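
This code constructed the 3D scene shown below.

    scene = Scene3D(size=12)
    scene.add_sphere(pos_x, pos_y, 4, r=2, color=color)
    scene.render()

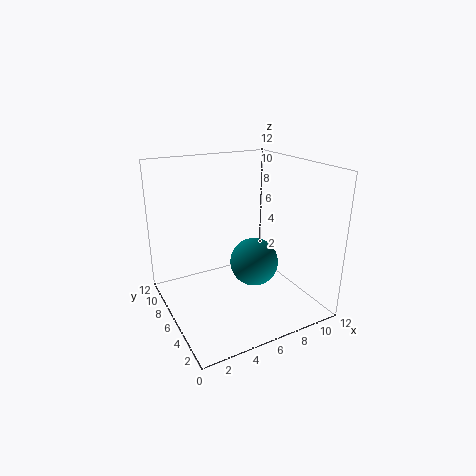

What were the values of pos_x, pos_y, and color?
pos_x = 7; pos_y = 5; color = 'teal'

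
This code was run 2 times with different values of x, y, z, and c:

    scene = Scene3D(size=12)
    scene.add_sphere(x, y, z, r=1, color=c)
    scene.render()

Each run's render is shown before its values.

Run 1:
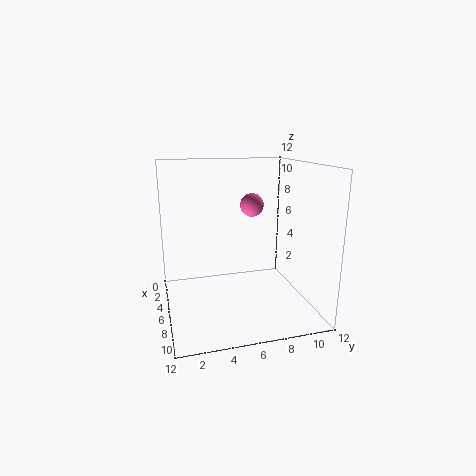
x = 5, y = 7.5, z = 8.5, c = 'hotpink'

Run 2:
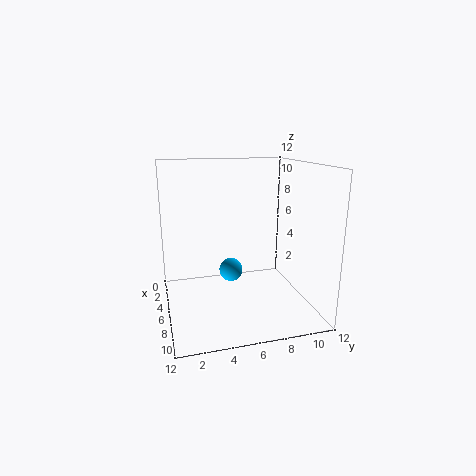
x = 5.5, y = 5.5, z = 3, c = 'deepskyblue'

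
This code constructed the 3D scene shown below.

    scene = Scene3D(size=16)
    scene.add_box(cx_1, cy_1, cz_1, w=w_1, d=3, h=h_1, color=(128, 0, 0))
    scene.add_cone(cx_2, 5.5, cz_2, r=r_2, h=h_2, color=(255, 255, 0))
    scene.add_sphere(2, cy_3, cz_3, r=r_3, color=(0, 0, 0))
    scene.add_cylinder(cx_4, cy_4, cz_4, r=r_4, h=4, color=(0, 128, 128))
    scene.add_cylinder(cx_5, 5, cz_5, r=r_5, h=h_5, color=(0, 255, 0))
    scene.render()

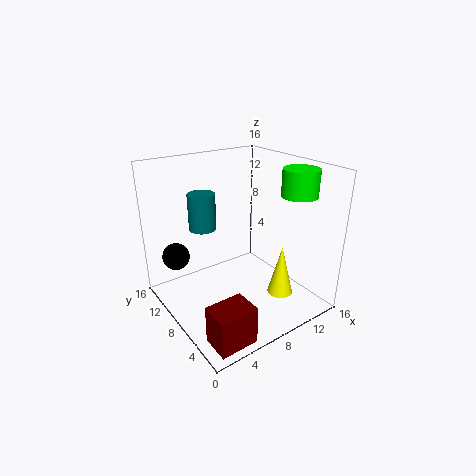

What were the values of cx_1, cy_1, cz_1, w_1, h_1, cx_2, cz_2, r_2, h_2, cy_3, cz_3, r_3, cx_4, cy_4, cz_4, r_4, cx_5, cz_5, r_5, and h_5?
cx_1 = 1; cy_1 = 0.5; cz_1 = 0.5; w_1 = 4; h_1 = 4; cx_2 = 12.5; cz_2 = 0.5; r_2 = 1.5; h_2 = 6; cy_3 = 11.5; cz_3 = 6; r_3 = 1.5; cx_4 = 5; cy_4 = 10.5; cz_4 = 9; r_4 = 1.5; cx_5 = 14; cz_5 = 12.5; r_5 = 2; h_5 = 3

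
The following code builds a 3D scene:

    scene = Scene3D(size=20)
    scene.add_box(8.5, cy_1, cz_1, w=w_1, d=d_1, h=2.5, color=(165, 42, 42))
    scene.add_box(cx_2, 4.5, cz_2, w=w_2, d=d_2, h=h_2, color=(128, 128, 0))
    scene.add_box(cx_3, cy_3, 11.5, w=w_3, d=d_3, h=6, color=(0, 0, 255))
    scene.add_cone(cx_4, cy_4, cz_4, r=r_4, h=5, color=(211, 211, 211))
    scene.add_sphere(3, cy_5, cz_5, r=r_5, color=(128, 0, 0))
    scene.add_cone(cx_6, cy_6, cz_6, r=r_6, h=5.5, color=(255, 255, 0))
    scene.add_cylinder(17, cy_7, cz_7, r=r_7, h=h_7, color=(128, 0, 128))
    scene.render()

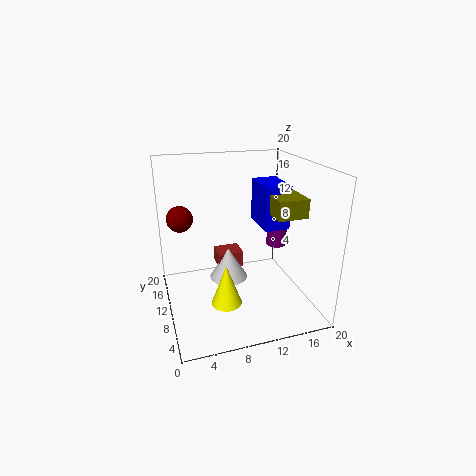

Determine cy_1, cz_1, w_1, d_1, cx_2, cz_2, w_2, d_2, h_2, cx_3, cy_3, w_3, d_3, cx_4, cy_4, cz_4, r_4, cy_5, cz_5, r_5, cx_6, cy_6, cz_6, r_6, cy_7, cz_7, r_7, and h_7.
cy_1 = 15; cz_1 = 2.5; w_1 = 4; d_1 = 3.5; cx_2 = 13.5; cz_2 = 14; w_2 = 4; d_2 = 5.5; h_2 = 2.5; cx_3 = 13; cy_3 = 7.5; w_3 = 3.5; d_3 = 5.5; cx_4 = 10; cy_4 = 15; cz_4 = 1; r_4 = 3; cy_5 = 17; cz_5 = 11; r_5 = 2; cx_6 = 7; cy_6 = 5.5; cz_6 = 3; r_6 = 2; cy_7 = 12.5; cz_7 = 7; r_7 = 1.5; h_7 = 4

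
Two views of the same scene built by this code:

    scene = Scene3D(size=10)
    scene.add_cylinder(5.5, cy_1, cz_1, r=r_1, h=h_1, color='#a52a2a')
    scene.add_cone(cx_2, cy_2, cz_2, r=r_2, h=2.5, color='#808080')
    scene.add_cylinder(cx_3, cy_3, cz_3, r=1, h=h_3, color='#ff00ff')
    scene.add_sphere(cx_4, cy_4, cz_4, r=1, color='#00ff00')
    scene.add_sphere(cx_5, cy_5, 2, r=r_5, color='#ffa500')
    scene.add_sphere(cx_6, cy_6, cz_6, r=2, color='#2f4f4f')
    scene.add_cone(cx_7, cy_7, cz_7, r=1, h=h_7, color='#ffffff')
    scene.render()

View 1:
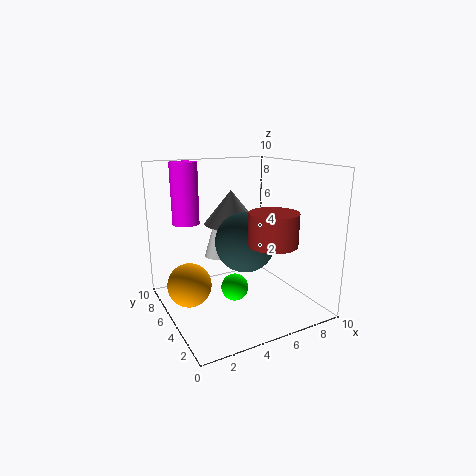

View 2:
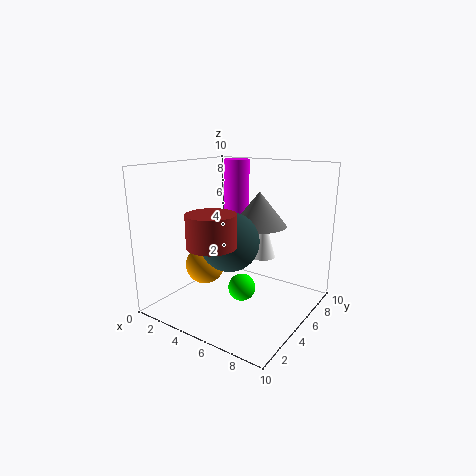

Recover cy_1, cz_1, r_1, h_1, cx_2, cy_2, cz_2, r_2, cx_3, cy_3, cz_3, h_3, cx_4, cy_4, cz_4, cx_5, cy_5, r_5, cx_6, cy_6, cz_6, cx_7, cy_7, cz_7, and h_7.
cy_1 = 1.5, cz_1 = 5.5, r_1 = 1.5, h_1 = 2, cx_2 = 5.5, cy_2 = 7, cz_2 = 5.5, r_2 = 2, cx_3 = 2.5, cy_3 = 8.5, cz_3 = 5.5, h_3 = 4.5, cx_4 = 5, cy_4 = 5.5, cz_4 = 1, cx_5 = 1.5, cy_5 = 5.5, r_5 = 1.5, cx_6 = 5, cy_6 = 4, cz_6 = 5, cx_7 = 5, cy_7 = 8.5, cz_7 = 2.5, h_7 = 3.5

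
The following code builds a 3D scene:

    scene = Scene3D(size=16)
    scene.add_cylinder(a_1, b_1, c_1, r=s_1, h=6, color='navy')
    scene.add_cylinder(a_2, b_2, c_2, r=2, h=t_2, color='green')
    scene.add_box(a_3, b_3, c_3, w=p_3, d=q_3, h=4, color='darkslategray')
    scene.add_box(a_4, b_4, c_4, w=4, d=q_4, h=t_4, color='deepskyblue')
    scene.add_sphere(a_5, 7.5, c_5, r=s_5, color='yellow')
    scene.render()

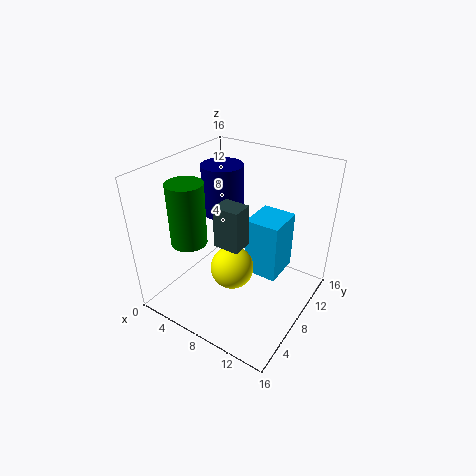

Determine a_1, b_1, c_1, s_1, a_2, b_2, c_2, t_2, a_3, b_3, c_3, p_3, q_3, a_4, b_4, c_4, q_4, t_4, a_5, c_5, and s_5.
a_1 = 3.5; b_1 = 11.5; c_1 = 8.5; s_1 = 2.5; a_2 = 3.5; b_2 = 5; c_2 = 7.5; t_2 = 7; a_3 = 9; b_3 = 2.5; c_3 = 10.5; p_3 = 2.5; q_3 = 2; a_4 = 8; b_4 = 9.5; c_4 = 2.5; q_4 = 4.5; t_4 = 7; a_5 = 7.5; c_5 = 4; s_5 = 2.5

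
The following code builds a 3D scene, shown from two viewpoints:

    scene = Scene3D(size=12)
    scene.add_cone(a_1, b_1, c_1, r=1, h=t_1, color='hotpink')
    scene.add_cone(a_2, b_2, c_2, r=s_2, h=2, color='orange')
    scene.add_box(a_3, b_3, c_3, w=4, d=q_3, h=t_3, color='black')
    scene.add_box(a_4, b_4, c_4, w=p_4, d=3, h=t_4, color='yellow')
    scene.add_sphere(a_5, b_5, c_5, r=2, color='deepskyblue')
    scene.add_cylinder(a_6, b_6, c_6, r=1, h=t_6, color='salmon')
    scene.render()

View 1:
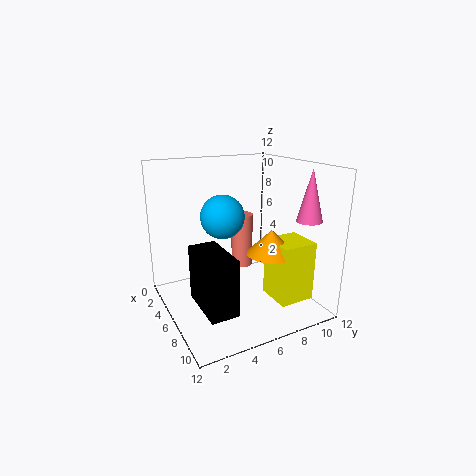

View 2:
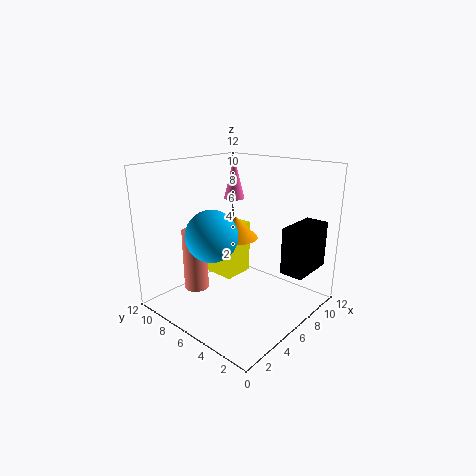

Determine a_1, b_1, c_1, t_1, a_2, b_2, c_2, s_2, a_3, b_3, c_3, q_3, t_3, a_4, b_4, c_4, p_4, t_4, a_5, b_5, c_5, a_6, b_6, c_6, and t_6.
a_1 = 10, b_1 = 10, c_1 = 8, t_1 = 4, a_2 = 8, b_2 = 8, c_2 = 5, s_2 = 2, a_3 = 8, b_3 = 1, c_3 = 3, q_3 = 2, t_3 = 4, a_4 = 7, b_4 = 8, c_4 = 1, p_4 = 3, t_4 = 5, a_5 = 3, b_5 = 6, c_5 = 7, a_6 = 3, b_6 = 8, c_6 = 2, t_6 = 5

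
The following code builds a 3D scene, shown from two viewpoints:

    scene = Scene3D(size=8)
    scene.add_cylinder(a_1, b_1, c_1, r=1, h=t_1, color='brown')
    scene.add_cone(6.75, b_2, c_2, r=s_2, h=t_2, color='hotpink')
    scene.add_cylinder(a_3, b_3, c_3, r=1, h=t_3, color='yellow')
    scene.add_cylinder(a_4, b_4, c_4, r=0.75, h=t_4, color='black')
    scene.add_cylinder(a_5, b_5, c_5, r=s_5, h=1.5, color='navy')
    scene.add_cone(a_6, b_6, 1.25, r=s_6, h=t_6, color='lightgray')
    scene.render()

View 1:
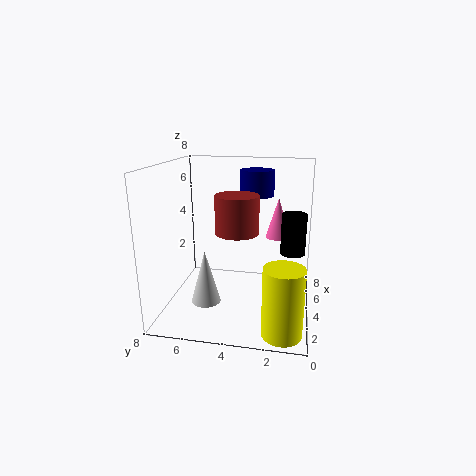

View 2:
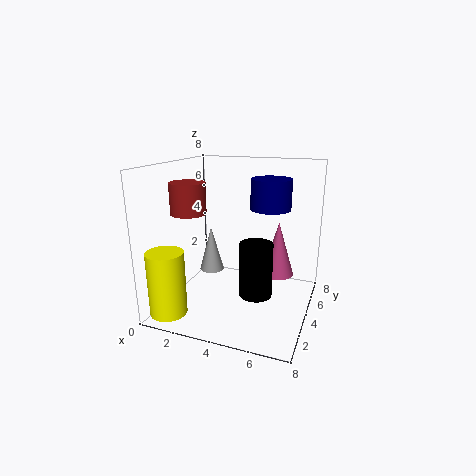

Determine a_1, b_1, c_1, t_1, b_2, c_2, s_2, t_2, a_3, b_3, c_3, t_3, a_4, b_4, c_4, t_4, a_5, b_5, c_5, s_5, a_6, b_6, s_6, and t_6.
a_1 = 1.25, b_1 = 3.5, c_1 = 5.25, t_1 = 1.75, b_2 = 2, c_2 = 3.25, s_2 = 0.75, t_2 = 2.5, a_3 = 1, b_3 = 1.25, c_3 = 0.25, t_3 = 3.5, a_4 = 6, b_4 = 1, c_4 = 2.5, t_4 = 2.5, a_5 = 6, b_5 = 3.25, c_5 = 6, s_5 = 1, a_6 = 1.75, b_6 = 5.25, s_6 = 0.75, t_6 = 2.75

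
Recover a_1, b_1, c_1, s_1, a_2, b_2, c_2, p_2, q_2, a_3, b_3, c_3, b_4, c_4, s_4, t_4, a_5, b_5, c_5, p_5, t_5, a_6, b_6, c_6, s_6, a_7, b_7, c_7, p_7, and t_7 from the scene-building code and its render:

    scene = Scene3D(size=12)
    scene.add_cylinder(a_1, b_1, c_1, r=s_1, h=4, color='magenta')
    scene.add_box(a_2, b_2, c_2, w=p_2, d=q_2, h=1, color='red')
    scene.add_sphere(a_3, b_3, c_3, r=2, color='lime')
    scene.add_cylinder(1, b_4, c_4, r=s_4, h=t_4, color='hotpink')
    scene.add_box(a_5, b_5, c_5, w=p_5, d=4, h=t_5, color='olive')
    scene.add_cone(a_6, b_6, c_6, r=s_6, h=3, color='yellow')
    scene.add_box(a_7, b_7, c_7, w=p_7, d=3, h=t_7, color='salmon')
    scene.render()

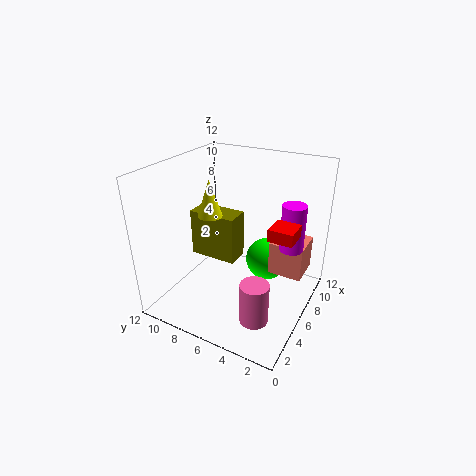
a_1 = 8, b_1 = 2, c_1 = 5, s_1 = 1, a_2 = 5, b_2 = 1, c_2 = 7, p_2 = 2, q_2 = 2, a_3 = 10, b_3 = 5, c_3 = 2, b_4 = 2, c_4 = 3, s_4 = 1, t_4 = 3, a_5 = 5, b_5 = 6, c_5 = 4, p_5 = 2, t_5 = 4, a_6 = 5, b_6 = 8, c_6 = 8, s_6 = 1, a_7 = 8, b_7 = 1, c_7 = 2, p_7 = 3, t_7 = 3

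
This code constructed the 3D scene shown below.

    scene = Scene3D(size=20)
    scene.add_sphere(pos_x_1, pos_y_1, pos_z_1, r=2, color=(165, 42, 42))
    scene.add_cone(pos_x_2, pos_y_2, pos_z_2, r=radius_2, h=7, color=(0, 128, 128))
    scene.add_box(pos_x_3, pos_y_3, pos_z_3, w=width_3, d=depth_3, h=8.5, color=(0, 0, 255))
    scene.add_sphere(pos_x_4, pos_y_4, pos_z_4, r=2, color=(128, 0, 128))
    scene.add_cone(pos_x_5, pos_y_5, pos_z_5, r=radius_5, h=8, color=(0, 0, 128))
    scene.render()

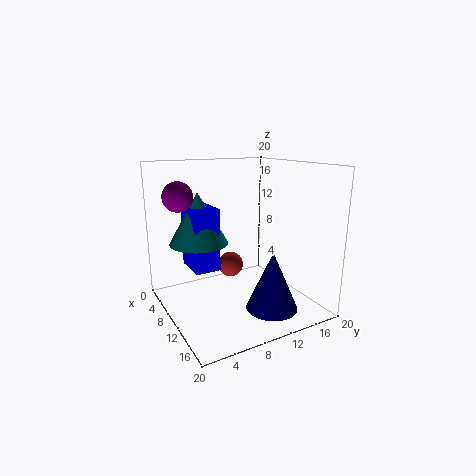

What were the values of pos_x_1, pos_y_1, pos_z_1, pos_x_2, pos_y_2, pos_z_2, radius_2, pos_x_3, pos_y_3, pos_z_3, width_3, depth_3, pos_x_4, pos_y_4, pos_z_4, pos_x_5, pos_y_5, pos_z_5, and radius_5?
pos_x_1 = 4; pos_y_1 = 12; pos_z_1 = 3.5; pos_x_2 = 8; pos_y_2 = 5; pos_z_2 = 9.5; radius_2 = 4; pos_x_3 = 5.5; pos_y_3 = 3.5; pos_z_3 = 6; width_3 = 5; depth_3 = 3.5; pos_x_4 = 7.5; pos_y_4 = 2.5; pos_z_4 = 16; pos_x_5 = 15; pos_y_5 = 12.5; pos_z_5 = 1; radius_5 = 3.5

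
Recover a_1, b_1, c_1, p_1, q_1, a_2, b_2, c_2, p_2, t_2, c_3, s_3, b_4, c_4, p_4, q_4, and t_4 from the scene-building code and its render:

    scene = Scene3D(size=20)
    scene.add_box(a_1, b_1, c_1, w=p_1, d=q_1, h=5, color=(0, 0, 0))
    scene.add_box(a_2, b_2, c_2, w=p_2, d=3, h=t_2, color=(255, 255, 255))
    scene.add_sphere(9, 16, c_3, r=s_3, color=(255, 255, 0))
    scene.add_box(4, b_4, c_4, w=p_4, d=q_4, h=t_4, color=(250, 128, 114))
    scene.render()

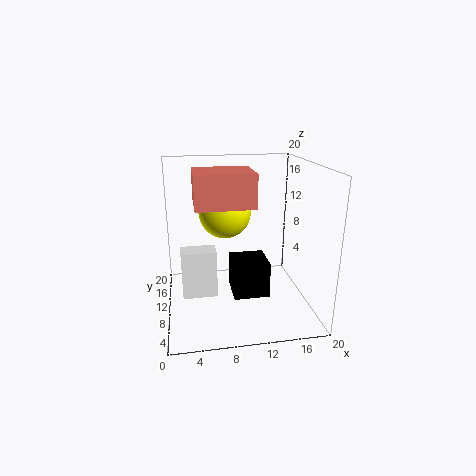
a_1 = 9, b_1 = 7, c_1 = 2, p_1 = 5, q_1 = 5, a_2 = 2, b_2 = 10, c_2 = 1, p_2 = 5, t_2 = 7, c_3 = 12, s_3 = 4, b_4 = 3, c_4 = 16, p_4 = 7, q_4 = 6, t_4 = 4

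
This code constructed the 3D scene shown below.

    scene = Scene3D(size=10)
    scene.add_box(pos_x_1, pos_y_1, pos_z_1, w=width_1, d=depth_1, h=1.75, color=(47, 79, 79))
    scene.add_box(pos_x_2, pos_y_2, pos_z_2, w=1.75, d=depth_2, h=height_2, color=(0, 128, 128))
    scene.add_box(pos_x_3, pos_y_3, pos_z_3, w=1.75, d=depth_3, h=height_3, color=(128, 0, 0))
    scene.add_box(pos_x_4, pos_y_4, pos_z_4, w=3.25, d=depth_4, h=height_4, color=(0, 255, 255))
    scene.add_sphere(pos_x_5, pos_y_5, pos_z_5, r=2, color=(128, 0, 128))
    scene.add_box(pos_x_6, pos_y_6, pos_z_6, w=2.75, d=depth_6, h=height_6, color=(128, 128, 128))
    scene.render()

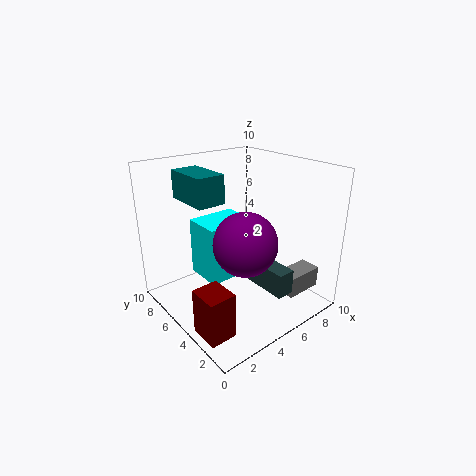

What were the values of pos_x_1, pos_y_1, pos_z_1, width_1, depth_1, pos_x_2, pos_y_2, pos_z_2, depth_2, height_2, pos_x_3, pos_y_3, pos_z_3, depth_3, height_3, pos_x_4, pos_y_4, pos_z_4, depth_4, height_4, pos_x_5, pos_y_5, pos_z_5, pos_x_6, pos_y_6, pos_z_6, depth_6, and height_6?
pos_x_1 = 5.75, pos_y_1 = 1.5, pos_z_1 = 1.5, width_1 = 1.25, depth_1 = 3.5, pos_x_2 = 1.25, pos_y_2 = 3.75, pos_z_2 = 8.25, depth_2 = 3, height_2 = 1.75, pos_x_3 = 0.25, pos_y_3 = 1.5, pos_z_3 = 0.5, depth_3 = 2, height_3 = 3, pos_x_4 = 2, pos_y_4 = 3.75, pos_z_4 = 3, depth_4 = 2.5, height_4 = 3.75, pos_x_5 = 3.75, pos_y_5 = 2.75, pos_z_5 = 5.75, pos_x_6 = 7, pos_y_6 = 1.5, pos_z_6 = 1, depth_6 = 1.5, height_6 = 1.5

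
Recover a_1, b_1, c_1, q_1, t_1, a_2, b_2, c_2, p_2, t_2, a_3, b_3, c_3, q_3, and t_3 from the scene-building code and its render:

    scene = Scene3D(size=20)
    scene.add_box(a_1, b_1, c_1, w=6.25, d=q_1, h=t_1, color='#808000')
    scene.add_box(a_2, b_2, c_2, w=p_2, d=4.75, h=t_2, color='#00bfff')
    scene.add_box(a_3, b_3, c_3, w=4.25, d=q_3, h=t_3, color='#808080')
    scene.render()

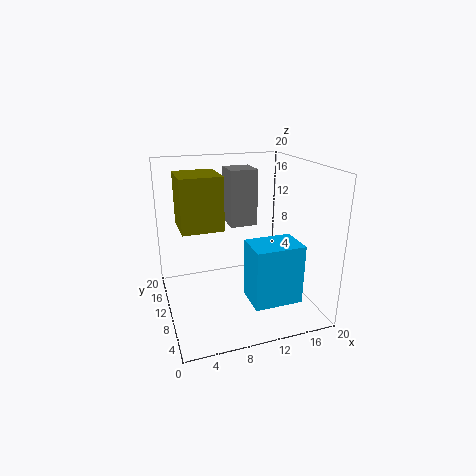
a_1 = 2.75
b_1 = 13
c_1 = 10
q_1 = 6.5
t_1 = 8
a_2 = 10
b_2 = 2.75
c_2 = 2.75
p_2 = 6.5
t_2 = 8
a_3 = 10.75
b_3 = 15.25
c_3 = 9.5
q_3 = 4.5
t_3 = 8.75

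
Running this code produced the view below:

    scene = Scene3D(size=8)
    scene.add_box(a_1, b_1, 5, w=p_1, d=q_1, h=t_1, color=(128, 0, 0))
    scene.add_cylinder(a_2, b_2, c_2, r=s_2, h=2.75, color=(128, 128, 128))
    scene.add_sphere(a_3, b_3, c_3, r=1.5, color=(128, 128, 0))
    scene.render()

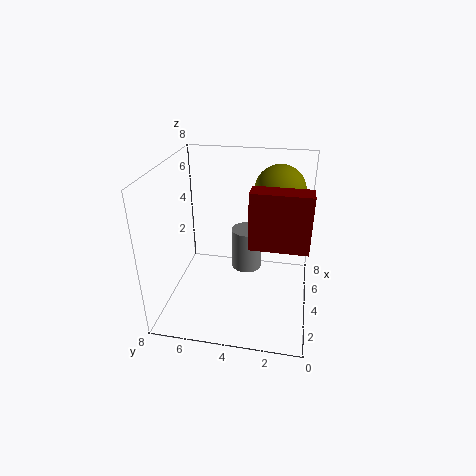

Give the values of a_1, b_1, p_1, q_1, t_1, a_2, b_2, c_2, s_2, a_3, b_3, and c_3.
a_1 = 1.25
b_1 = 0.25
p_1 = 1
q_1 = 2.75
t_1 = 2.75
a_2 = 7
b_2 = 4
c_2 = 0.25
s_2 = 1
a_3 = 6.5
b_3 = 2
c_3 = 6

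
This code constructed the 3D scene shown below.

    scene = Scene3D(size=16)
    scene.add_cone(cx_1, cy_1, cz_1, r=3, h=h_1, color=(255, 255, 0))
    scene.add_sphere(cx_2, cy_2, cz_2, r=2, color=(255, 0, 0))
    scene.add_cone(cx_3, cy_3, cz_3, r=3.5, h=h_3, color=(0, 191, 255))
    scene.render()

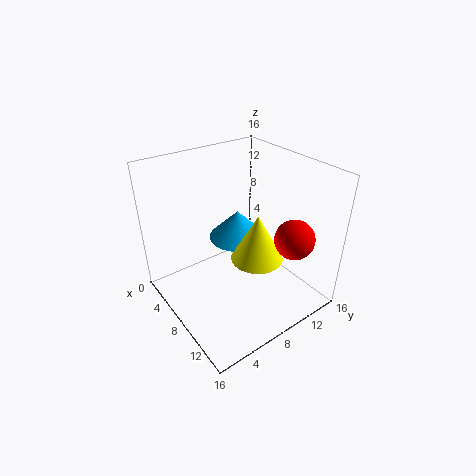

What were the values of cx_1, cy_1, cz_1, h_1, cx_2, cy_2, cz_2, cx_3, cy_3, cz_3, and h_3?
cx_1 = 9
cy_1 = 10
cz_1 = 5
h_1 = 5.5
cx_2 = 14
cy_2 = 10.5
cz_2 = 10
cx_3 = 4.5
cy_3 = 10.5
cz_3 = 5.5
h_3 = 3.5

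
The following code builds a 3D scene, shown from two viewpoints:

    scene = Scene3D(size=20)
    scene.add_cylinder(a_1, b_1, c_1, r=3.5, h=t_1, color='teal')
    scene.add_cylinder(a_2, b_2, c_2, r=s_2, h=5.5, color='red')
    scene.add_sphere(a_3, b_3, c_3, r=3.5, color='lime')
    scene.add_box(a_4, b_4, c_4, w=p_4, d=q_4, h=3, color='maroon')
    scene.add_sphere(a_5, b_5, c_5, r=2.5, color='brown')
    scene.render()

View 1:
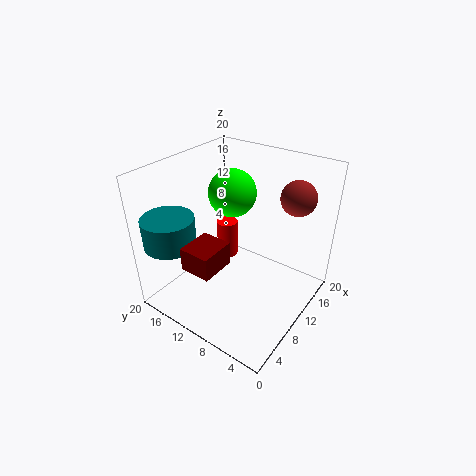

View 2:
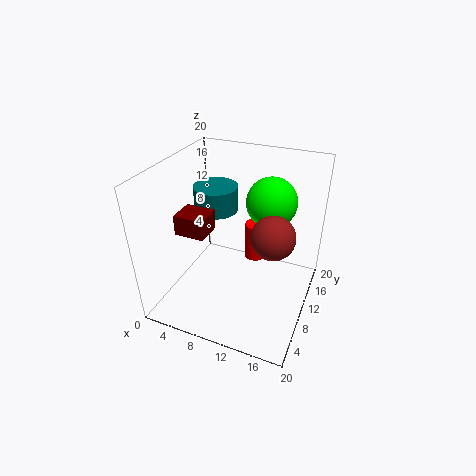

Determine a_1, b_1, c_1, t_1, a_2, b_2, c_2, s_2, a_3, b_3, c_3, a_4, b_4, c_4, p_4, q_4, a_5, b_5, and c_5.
a_1 = 3.5
b_1 = 16.5
c_1 = 10
t_1 = 4
a_2 = 11.5
b_2 = 13
c_2 = 5.5
s_2 = 1.5
a_3 = 13.5
b_3 = 13.5
c_3 = 14.5
a_4 = 1
b_4 = 8
c_4 = 9.5
p_4 = 4.5
q_4 = 4
a_5 = 16.5
b_5 = 4.5
c_5 = 15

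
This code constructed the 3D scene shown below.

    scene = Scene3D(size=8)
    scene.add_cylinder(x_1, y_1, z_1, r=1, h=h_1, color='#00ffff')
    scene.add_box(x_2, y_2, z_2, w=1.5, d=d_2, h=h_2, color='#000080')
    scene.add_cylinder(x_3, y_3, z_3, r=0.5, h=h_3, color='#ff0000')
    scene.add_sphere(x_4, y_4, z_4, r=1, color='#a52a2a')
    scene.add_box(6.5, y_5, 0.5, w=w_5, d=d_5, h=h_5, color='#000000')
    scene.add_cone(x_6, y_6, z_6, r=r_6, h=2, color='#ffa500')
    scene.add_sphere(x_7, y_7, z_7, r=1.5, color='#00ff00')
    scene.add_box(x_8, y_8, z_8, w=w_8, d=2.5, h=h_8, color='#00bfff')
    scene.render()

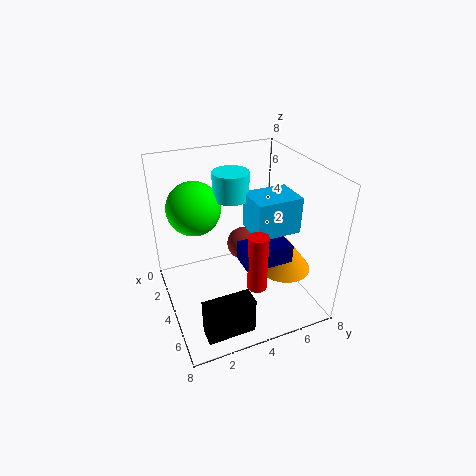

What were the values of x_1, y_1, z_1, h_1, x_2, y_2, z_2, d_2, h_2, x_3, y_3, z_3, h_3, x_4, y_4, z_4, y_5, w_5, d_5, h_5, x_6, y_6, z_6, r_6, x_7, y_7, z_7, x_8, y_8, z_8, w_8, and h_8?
x_1 = 3
y_1 = 4
z_1 = 6
h_1 = 1.5
x_2 = 5
y_2 = 3.5
z_2 = 3.5
d_2 = 2.5
h_2 = 1
x_3 = 6.5
y_3 = 4
z_3 = 2.5
h_3 = 3
x_4 = 2.5
y_4 = 5
z_4 = 2.5
y_5 = 1
w_5 = 1
d_5 = 2.5
h_5 = 2
x_6 = 5
y_6 = 6.5
z_6 = 2
r_6 = 1.5
x_7 = 2.5
y_7 = 2
z_7 = 5.5
x_8 = 3.5
y_8 = 4.5
z_8 = 4.5
w_8 = 2
h_8 = 2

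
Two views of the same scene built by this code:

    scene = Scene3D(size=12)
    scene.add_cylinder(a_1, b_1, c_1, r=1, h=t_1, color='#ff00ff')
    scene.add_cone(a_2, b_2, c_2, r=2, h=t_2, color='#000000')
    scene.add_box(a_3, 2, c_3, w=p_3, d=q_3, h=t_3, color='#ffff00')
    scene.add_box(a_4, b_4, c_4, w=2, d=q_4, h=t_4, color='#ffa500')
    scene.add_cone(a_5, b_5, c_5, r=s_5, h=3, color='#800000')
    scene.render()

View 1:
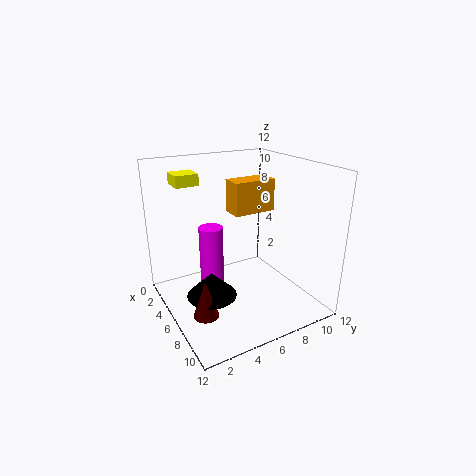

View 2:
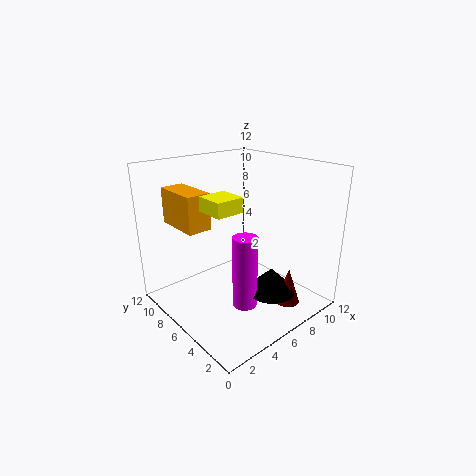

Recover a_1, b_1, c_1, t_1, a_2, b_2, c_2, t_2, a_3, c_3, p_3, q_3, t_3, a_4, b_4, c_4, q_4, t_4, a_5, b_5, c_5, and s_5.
a_1 = 5, b_1 = 4, c_1 = 1, t_1 = 6, a_2 = 7, b_2 = 3, c_2 = 2, t_2 = 2, a_3 = 1, c_3 = 10, p_3 = 2, q_3 = 2, t_3 = 1, a_4 = 2, b_4 = 7, c_4 = 7, q_4 = 4, t_4 = 3, a_5 = 8, b_5 = 2, c_5 = 1, s_5 = 1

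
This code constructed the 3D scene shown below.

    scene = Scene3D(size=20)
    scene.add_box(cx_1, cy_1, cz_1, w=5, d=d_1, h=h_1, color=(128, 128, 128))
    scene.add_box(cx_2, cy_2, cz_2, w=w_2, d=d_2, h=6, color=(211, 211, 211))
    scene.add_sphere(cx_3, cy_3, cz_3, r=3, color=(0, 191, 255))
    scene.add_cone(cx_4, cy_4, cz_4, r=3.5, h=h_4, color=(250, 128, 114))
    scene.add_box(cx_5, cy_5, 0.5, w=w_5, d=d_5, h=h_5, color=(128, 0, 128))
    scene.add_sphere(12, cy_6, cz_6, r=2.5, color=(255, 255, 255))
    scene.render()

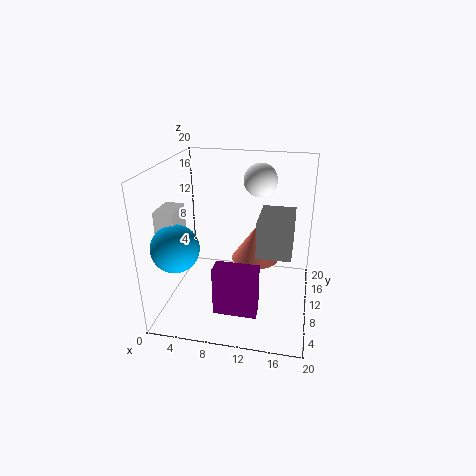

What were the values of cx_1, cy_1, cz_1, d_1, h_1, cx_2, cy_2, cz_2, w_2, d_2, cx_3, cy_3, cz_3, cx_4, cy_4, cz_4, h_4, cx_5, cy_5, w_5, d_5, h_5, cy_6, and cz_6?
cx_1 = 12.5, cy_1 = 10, cz_1 = 7, d_1 = 7, h_1 = 5.5, cx_2 = 1, cy_2 = 3.5, cz_2 = 9.5, w_2 = 2.5, d_2 = 4, cx_3 = 3.5, cy_3 = 3.5, cz_3 = 11, cx_4 = 12, cy_4 = 13, cz_4 = 5.5, h_4 = 5, cx_5 = 7.5, cy_5 = 5, w_5 = 6, d_5 = 2.5, h_5 = 7, cy_6 = 16.5, cz_6 = 16.5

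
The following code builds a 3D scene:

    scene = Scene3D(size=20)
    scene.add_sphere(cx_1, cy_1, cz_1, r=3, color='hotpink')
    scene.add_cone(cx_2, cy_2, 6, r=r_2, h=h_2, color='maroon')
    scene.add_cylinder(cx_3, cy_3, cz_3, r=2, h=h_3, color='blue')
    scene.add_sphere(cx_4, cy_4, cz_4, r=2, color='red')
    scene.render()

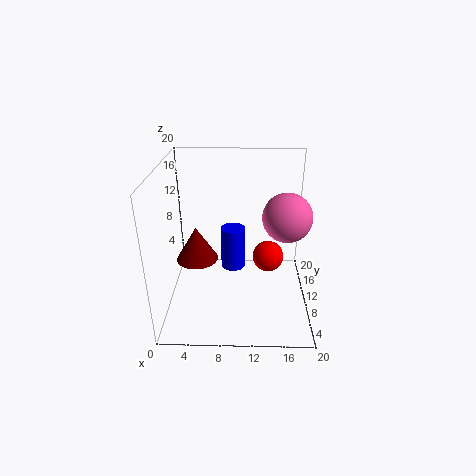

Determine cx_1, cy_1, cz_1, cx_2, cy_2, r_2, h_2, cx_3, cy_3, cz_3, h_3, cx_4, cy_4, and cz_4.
cx_1 = 16, cy_1 = 6, cz_1 = 15, cx_2 = 4, cy_2 = 11, r_2 = 3, h_2 = 5, cx_3 = 9, cy_3 = 17, cz_3 = 1, h_3 = 7, cx_4 = 14, cy_4 = 7, cz_4 = 9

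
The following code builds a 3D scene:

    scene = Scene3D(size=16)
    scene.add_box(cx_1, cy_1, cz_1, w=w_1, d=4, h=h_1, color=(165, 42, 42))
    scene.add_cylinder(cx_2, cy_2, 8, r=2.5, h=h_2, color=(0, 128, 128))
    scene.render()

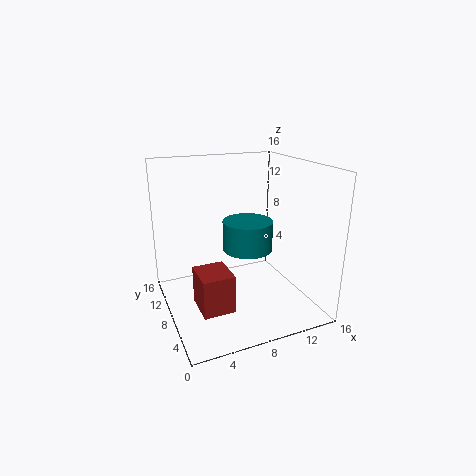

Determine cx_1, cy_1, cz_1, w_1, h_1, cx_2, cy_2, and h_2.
cx_1 = 2.75; cy_1 = 4.5; cz_1 = 1; w_1 = 3.5; h_1 = 4.25; cx_2 = 7.75; cy_2 = 5; h_2 = 3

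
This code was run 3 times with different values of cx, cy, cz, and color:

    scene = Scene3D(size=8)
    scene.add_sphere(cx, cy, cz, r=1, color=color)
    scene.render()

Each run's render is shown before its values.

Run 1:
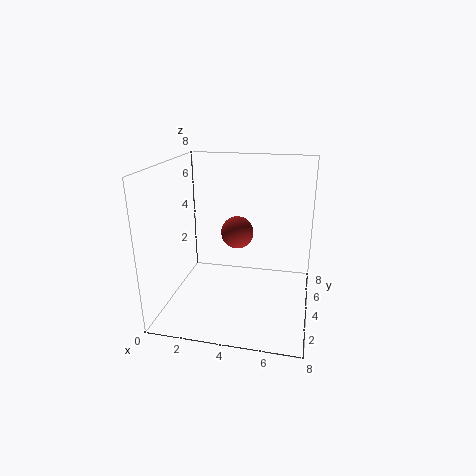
cx = 3.5
cy = 6
cz = 3.5
color = 'brown'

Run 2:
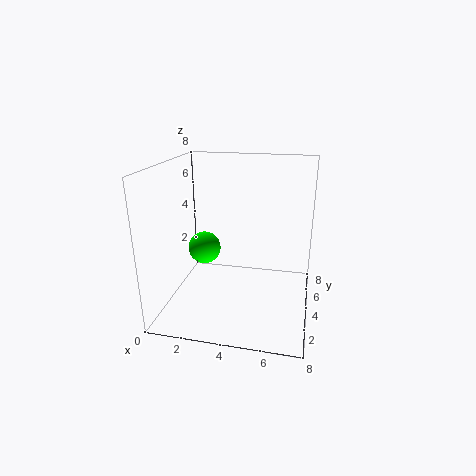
cx = 1.5
cy = 5.5
cz = 2.5
color = 'lime'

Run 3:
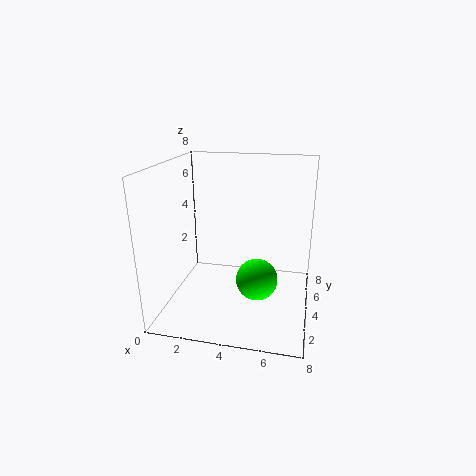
cx = 5.5
cy = 1.5
cz = 3
color = 'lime'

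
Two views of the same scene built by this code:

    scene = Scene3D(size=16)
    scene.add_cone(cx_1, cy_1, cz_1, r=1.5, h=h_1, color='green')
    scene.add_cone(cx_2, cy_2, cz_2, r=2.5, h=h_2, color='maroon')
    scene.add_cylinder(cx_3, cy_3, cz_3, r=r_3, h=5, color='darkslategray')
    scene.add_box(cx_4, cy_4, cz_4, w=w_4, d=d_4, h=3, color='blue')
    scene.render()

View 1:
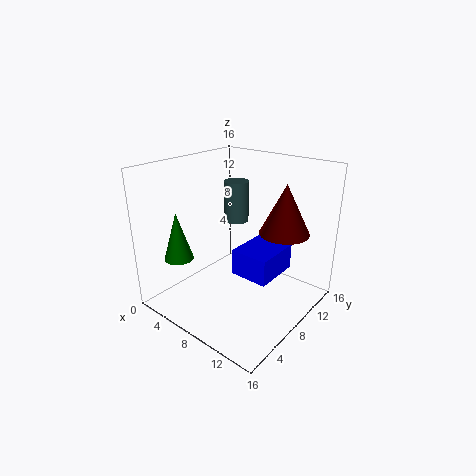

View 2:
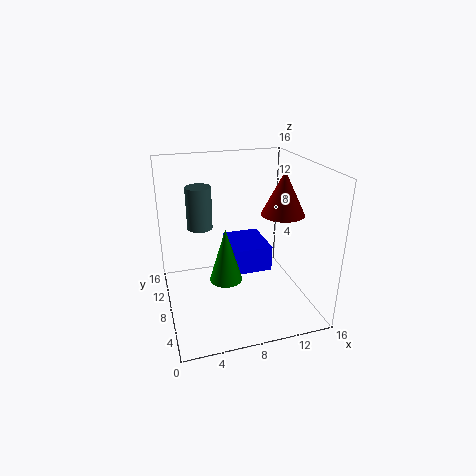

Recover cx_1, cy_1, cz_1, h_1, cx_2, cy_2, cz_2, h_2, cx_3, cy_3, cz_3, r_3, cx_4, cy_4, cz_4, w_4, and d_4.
cx_1 = 5, cy_1 = 2, cz_1 = 7, h_1 = 5, cx_2 = 13.5, cy_2 = 8.5, cz_2 = 10, h_2 = 5, cx_3 = 4.5, cy_3 = 12, cz_3 = 8, r_3 = 1.5, cx_4 = 7.5, cy_4 = 7.5, cz_4 = 3.5, w_4 = 4.5, d_4 = 5.5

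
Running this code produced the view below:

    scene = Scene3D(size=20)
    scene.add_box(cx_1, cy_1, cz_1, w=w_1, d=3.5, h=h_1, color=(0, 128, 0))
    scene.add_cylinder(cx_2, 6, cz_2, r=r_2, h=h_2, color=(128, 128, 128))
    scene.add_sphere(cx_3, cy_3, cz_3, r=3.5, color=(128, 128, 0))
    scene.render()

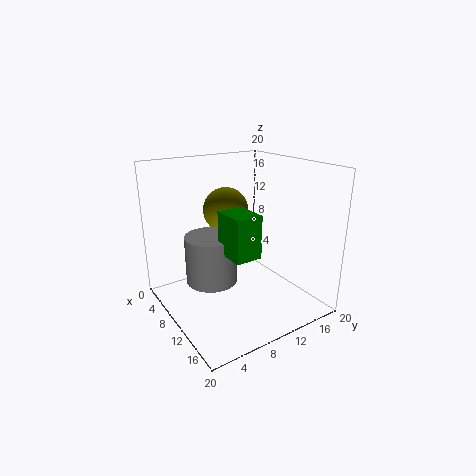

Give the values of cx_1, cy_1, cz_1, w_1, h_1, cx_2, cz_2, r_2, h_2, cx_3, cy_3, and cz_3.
cx_1 = 11.5, cy_1 = 6, cz_1 = 9.5, w_1 = 4.5, h_1 = 5.5, cx_2 = 9.5, cz_2 = 4.5, r_2 = 3.5, h_2 = 6.5, cx_3 = 3.5, cy_3 = 12, cz_3 = 12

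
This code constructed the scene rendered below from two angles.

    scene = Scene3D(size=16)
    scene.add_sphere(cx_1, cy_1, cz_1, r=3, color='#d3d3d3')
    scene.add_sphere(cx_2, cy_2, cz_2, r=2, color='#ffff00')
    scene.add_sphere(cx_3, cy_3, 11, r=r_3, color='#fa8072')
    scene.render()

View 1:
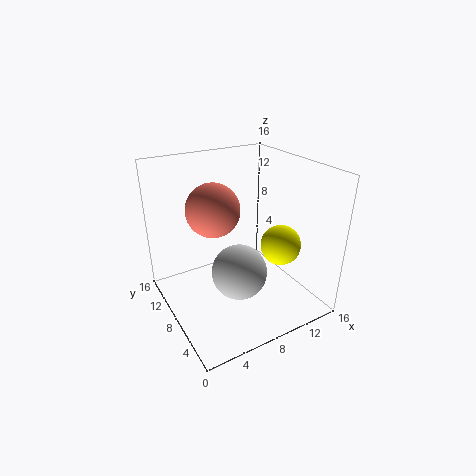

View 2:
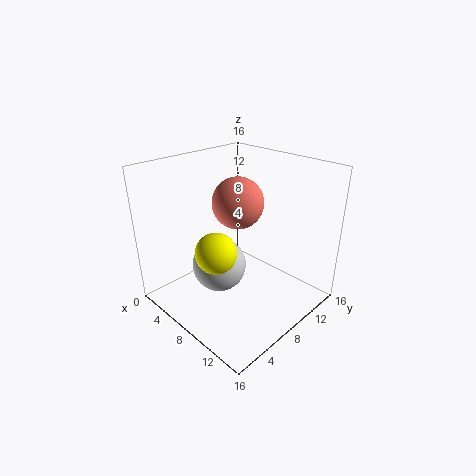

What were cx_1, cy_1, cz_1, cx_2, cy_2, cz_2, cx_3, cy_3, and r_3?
cx_1 = 7, cy_1 = 6, cz_1 = 5, cx_2 = 10, cy_2 = 3, cz_2 = 9, cx_3 = 6, cy_3 = 10, r_3 = 3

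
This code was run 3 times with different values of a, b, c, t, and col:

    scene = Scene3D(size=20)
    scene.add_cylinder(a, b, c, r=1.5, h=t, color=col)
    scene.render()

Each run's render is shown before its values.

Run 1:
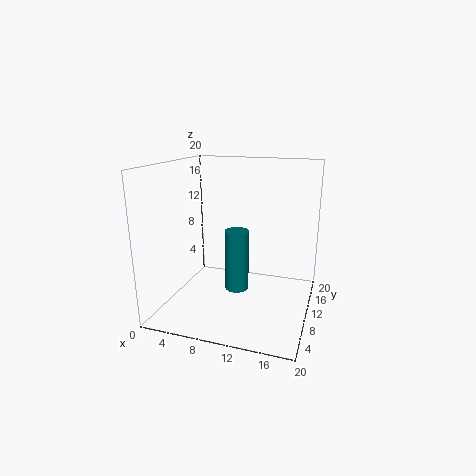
a = 11.25
b = 5.75
c = 4.75
t = 7.75
col = 'teal'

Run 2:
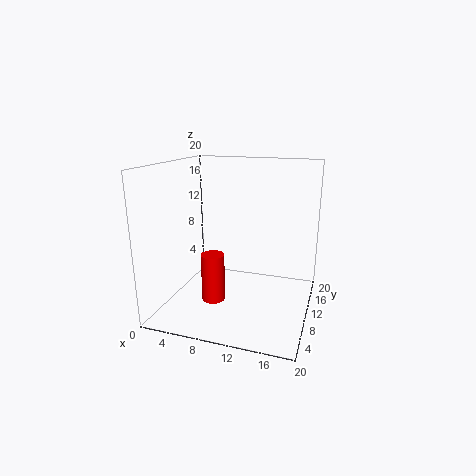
a = 8.25
b = 5
c = 3
t = 6.25
col = 'red'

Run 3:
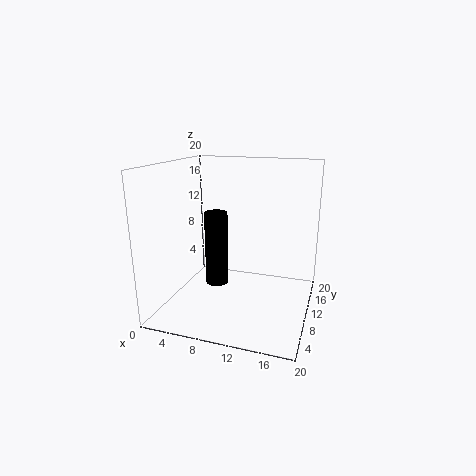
a = 8
b = 7
c = 4.5
t = 9.75
col = 'black'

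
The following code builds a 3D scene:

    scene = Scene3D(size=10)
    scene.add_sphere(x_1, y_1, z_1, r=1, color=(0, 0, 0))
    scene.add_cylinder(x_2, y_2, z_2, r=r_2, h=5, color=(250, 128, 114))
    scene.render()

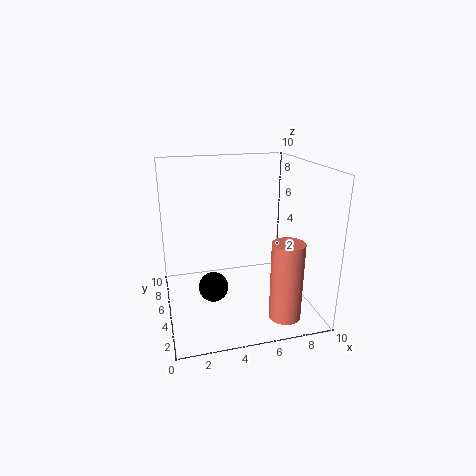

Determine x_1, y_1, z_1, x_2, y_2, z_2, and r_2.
x_1 = 3; y_1 = 4; z_1 = 2; x_2 = 7; y_2 = 1; z_2 = 1; r_2 = 1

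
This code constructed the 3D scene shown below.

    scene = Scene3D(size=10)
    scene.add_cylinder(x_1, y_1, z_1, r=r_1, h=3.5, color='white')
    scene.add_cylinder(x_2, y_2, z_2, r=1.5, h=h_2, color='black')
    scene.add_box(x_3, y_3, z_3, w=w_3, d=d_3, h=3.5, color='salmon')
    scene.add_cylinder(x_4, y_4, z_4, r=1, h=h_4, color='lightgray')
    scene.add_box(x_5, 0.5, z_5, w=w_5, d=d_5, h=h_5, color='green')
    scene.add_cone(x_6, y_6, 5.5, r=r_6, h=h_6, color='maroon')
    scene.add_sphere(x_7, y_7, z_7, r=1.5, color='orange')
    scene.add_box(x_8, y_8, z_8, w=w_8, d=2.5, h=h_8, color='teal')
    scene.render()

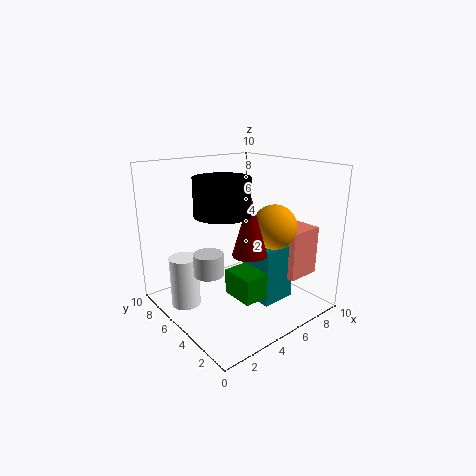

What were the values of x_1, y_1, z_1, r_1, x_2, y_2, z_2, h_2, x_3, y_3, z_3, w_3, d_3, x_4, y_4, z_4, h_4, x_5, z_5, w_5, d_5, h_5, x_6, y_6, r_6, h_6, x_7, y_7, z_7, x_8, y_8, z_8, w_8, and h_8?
x_1 = 1.5, y_1 = 6.5, z_1 = 0.5, r_1 = 1, x_2 = 1.5, y_2 = 2, z_2 = 8, h_2 = 2, x_3 = 7.5, y_3 = 2, z_3 = 2, w_3 = 2.5, d_3 = 3, x_4 = 2.5, y_4 = 5, z_4 = 3, h_4 = 1.5, x_5 = 2, z_5 = 3, w_5 = 1.5, d_5 = 2, h_5 = 1.5, x_6 = 3, y_6 = 1.5, r_6 = 1, h_6 = 3.5, x_7 = 6.5, y_7 = 3, z_7 = 6, x_8 = 5.5, y_8 = 2.5, z_8 = 0.5, w_8 = 2.5, h_8 = 4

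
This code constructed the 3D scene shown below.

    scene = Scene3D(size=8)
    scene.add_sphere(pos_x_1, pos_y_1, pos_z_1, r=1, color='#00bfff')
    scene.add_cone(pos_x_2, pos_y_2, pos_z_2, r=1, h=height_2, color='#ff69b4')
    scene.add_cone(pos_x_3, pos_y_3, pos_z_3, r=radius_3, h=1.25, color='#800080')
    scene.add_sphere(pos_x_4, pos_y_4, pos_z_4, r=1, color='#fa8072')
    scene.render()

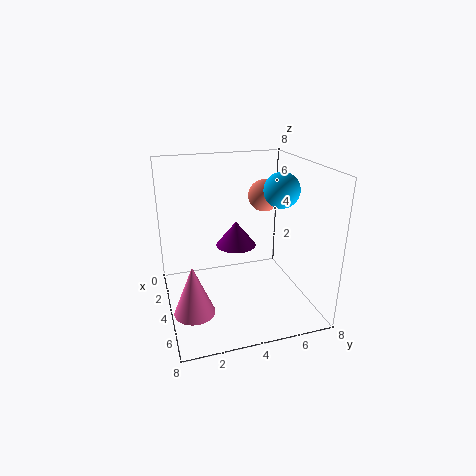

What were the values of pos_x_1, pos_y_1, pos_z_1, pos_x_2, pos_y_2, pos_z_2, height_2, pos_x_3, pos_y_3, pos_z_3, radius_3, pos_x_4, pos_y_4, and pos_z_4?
pos_x_1 = 4; pos_y_1 = 6.5; pos_z_1 = 6.5; pos_x_2 = 6.5; pos_y_2 = 1; pos_z_2 = 1.5; height_2 = 2.5; pos_x_3 = 5.25; pos_y_3 = 3.5; pos_z_3 = 4.25; radius_3 = 1; pos_x_4 = 1.5; pos_y_4 = 6.5; pos_z_4 = 5.5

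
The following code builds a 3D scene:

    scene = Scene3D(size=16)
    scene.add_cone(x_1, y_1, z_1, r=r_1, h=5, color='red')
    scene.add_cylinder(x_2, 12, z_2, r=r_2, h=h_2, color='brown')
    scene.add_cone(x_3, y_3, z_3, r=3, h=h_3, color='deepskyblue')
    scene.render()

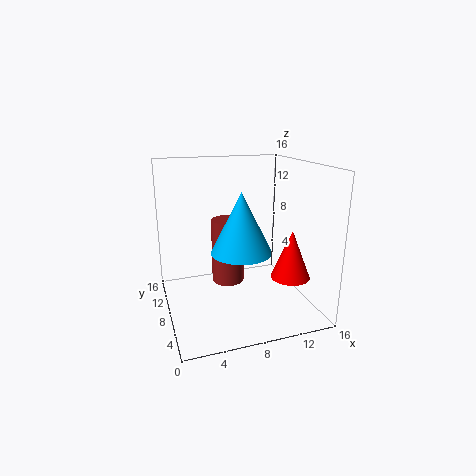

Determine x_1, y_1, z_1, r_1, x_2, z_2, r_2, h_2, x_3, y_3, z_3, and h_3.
x_1 = 12; y_1 = 3; z_1 = 5; r_1 = 2; x_2 = 8; z_2 = 1; r_2 = 2; h_2 = 8; x_3 = 7; y_3 = 4; z_3 = 8; h_3 = 6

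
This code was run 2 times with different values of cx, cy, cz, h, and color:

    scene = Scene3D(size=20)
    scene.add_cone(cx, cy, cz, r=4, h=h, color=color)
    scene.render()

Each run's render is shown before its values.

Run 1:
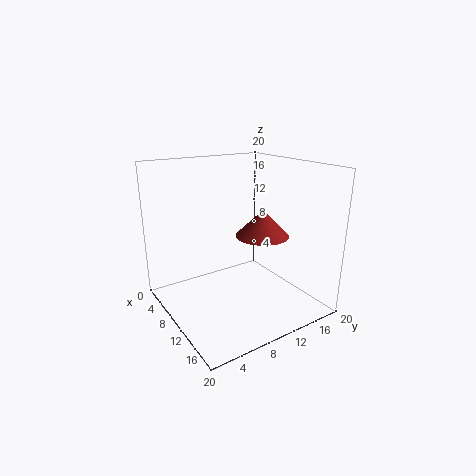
cx = 9
cy = 15
cz = 9
h = 4
color = 'brown'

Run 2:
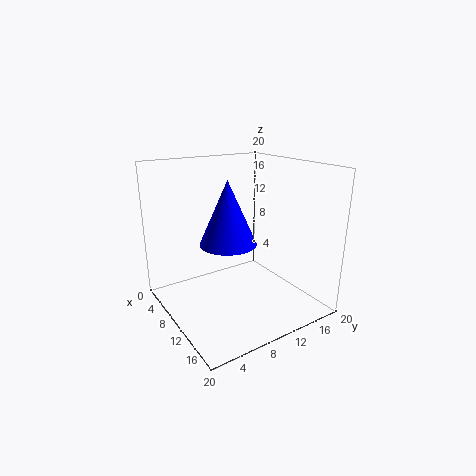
cx = 9
cy = 9
cz = 9
h = 9
color = 'blue'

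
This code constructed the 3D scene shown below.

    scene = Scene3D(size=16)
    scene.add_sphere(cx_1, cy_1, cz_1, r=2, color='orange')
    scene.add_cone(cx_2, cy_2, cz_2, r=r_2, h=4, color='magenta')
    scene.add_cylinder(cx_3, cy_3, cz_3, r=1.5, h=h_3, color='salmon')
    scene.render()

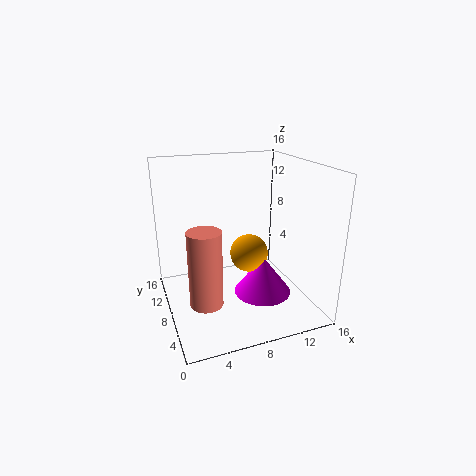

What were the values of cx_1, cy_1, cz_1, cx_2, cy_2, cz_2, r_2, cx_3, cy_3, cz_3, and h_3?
cx_1 = 8.5, cy_1 = 6, cz_1 = 7, cx_2 = 9.5, cy_2 = 4.5, cz_2 = 3, r_2 = 3, cx_3 = 2.5, cy_3 = 1.5, cz_3 = 5, h_3 = 7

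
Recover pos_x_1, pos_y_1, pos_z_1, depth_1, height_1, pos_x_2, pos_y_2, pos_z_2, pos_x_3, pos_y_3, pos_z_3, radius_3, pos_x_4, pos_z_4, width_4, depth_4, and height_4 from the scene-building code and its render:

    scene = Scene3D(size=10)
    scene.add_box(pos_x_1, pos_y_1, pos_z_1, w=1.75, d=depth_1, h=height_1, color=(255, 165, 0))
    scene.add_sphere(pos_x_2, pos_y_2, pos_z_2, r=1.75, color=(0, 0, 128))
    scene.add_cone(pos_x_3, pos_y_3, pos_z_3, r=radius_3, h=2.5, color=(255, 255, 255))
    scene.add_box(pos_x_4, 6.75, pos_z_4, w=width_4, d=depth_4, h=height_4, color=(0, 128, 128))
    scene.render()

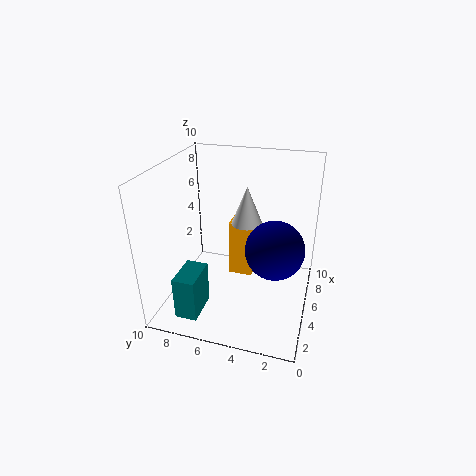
pos_x_1 = 6
pos_y_1 = 4.25
pos_z_1 = 1.25
depth_1 = 1.75
height_1 = 4.25
pos_x_2 = 2.5
pos_y_2 = 2
pos_z_2 = 6
pos_x_3 = 4.5
pos_y_3 = 4.25
pos_z_3 = 6.5
radius_3 = 1
pos_x_4 = 1
pos_z_4 = 0.5
width_4 = 2.5
depth_4 = 1.5
height_4 = 3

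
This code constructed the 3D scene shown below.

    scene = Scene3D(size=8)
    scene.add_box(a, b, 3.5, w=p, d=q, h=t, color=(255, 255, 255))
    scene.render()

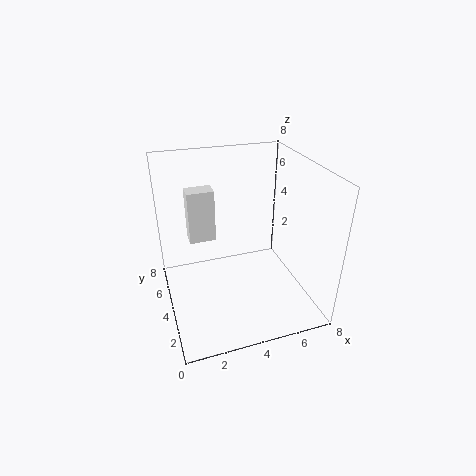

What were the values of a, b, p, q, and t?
a = 1.5; b = 5; p = 1.5; q = 1; t = 3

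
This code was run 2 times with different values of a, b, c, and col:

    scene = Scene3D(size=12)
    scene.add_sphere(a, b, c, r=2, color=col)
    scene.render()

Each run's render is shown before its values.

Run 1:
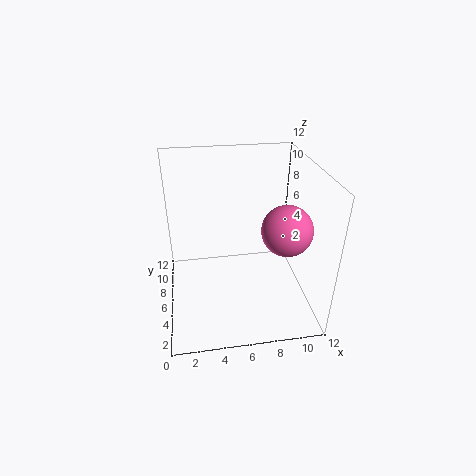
a = 9.5, b = 4, c = 7.5, col = 'hotpink'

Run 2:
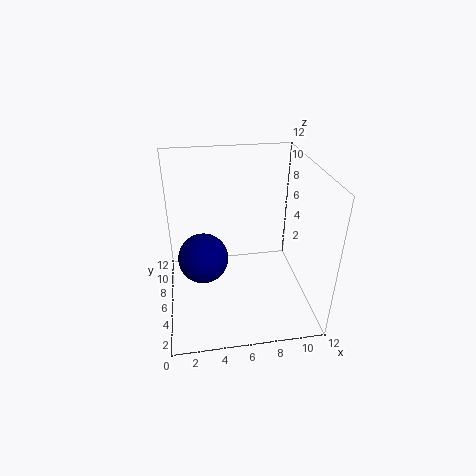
a = 3, b = 5, c = 5, col = 'navy'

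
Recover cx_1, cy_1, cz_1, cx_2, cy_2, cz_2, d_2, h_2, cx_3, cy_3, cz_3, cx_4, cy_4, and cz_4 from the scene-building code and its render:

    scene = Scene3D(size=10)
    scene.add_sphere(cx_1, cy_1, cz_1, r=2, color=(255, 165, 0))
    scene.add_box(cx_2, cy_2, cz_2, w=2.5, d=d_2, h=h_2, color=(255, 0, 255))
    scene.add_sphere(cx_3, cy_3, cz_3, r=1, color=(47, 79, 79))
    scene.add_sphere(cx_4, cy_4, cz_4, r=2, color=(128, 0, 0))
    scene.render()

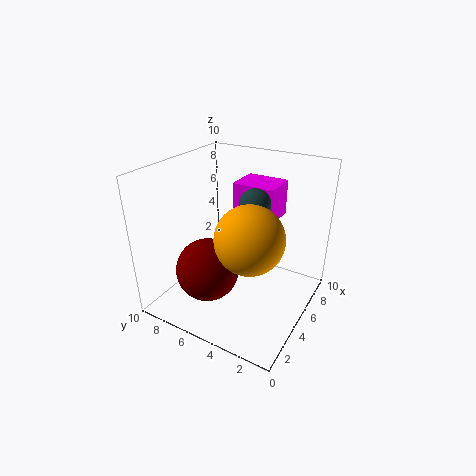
cx_1 = 2
cy_1 = 2.5
cz_1 = 7
cx_2 = 6
cy_2 = 3
cz_2 = 6
d_2 = 3
h_2 = 2.5
cx_3 = 4.5
cy_3 = 3.5
cz_3 = 8
cx_4 = 2
cy_4 = 5.5
cz_4 = 4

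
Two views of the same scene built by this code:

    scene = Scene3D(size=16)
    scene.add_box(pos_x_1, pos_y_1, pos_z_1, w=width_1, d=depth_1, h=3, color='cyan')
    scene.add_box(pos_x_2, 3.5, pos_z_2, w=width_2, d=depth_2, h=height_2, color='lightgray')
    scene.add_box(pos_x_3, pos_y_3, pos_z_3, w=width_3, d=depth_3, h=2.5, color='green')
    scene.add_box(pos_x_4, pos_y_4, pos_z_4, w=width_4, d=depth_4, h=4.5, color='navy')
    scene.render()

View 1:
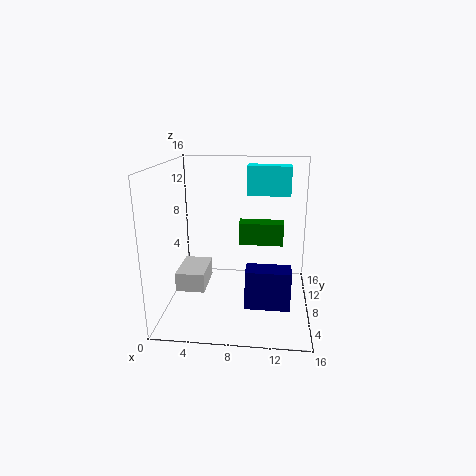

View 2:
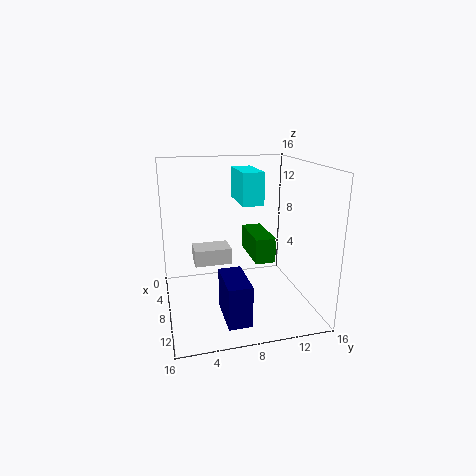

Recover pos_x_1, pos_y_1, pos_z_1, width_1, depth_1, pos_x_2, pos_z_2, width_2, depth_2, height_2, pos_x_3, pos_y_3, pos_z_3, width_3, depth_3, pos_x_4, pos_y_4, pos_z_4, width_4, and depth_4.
pos_x_1 = 9; pos_y_1 = 7; pos_z_1 = 13; width_1 = 4.5; depth_1 = 2; pos_x_2 = 2; pos_z_2 = 3.5; width_2 = 3; depth_2 = 4.5; height_2 = 2; pos_x_3 = 8; pos_y_3 = 8.5; pos_z_3 = 7; width_3 = 5; depth_3 = 2; pos_x_4 = 9; pos_y_4 = 5.5; pos_z_4 = 0.5; width_4 = 5; depth_4 = 2.5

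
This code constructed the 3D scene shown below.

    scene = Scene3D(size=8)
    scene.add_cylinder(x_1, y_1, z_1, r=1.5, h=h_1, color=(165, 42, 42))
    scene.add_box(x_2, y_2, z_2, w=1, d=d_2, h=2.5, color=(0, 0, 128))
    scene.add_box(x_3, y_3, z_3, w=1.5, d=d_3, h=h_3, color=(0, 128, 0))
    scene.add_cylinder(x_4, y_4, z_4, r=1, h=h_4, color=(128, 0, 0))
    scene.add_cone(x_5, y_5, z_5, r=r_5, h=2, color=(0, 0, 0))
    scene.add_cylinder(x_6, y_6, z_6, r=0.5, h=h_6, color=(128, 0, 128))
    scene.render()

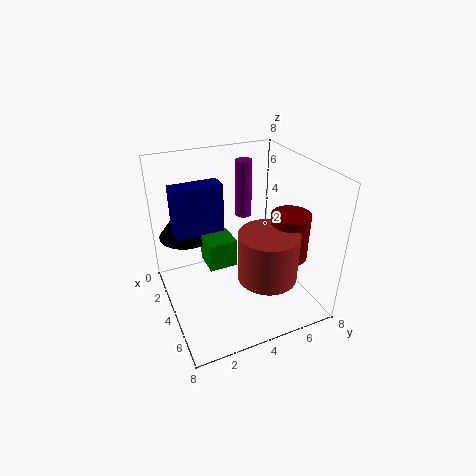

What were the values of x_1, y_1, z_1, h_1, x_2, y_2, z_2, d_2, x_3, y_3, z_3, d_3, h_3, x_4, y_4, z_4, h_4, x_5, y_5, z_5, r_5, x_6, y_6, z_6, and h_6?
x_1 = 6.5; y_1 = 4.5; z_1 = 3; h_1 = 2.5; x_2 = 3.5; y_2 = 0.5; z_2 = 5; d_2 = 2.5; x_3 = 3.5; y_3 = 2; z_3 = 3; d_3 = 1.5; h_3 = 1.5; x_4 = 6; y_4 = 6; z_4 = 3.5; h_4 = 2.5; x_5 = 2.5; y_5 = 1.5; z_5 = 4; r_5 = 1.5; x_6 = 1.5; y_6 = 5.5; z_6 = 4; h_6 = 3.5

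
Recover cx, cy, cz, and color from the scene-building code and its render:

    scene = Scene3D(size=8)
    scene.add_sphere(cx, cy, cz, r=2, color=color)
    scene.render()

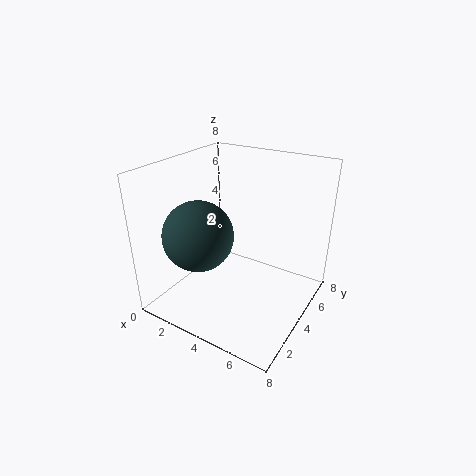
cx = 2
cy = 3
cz = 4
color = 'darkslategray'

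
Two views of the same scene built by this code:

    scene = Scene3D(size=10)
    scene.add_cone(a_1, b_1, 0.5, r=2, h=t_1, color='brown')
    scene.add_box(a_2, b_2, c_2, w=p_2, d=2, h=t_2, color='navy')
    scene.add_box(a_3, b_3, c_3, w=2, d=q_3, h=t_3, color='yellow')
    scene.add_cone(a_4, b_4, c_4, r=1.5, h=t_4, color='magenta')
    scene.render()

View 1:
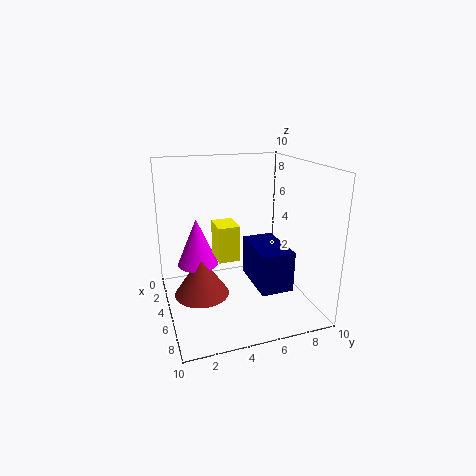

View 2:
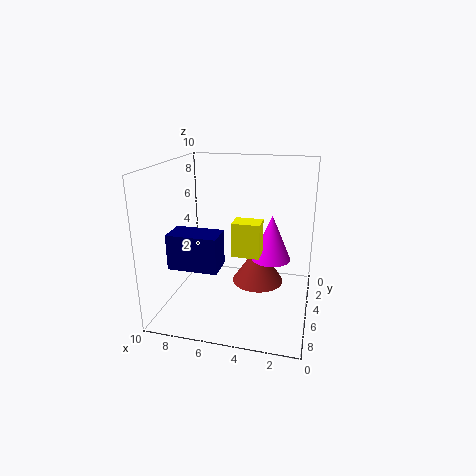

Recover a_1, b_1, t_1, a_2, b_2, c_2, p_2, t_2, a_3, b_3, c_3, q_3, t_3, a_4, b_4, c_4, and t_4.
a_1 = 4
b_1 = 2.5
t_1 = 3
a_2 = 6
b_2 = 5
c_2 = 3
p_2 = 3.5
t_2 = 2.5
a_3 = 3.5
b_3 = 3.5
c_3 = 3.5
q_3 = 1.5
t_3 = 2.5
a_4 = 3
b_4 = 2.5
c_4 = 2.5
t_4 = 3.5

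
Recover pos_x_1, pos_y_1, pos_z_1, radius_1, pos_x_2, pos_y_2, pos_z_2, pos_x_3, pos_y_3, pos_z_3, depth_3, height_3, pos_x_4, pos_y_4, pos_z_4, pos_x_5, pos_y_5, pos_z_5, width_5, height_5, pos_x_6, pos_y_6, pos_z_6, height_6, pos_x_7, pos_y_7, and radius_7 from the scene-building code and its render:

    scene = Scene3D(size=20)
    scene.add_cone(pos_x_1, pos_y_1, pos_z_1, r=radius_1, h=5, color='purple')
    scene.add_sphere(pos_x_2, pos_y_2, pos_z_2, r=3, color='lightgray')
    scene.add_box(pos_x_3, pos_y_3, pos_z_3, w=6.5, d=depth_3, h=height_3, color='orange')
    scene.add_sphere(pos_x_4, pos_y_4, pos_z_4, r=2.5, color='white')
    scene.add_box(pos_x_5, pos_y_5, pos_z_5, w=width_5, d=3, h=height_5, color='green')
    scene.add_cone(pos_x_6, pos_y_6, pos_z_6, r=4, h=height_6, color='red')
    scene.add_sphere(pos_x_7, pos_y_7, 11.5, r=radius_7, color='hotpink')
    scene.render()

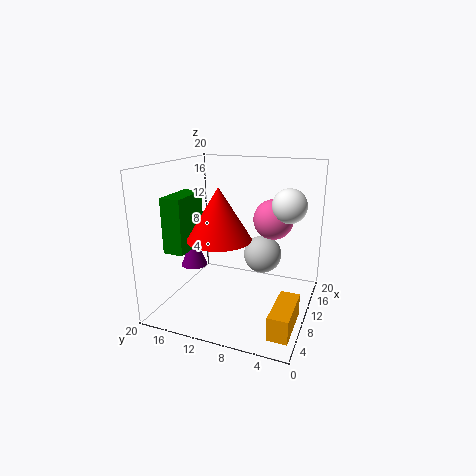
pos_x_1 = 11.5, pos_y_1 = 18, pos_z_1 = 4, radius_1 = 2, pos_x_2 = 17, pos_y_2 = 8.5, pos_z_2 = 5, pos_x_3 = 1, pos_y_3 = 0.5, pos_z_3 = 1.5, depth_3 = 2.5, height_3 = 3, pos_x_4 = 14.5, pos_y_4 = 4, pos_z_4 = 14, pos_x_5 = 6.5, pos_y_5 = 17, pos_z_5 = 7.5, width_5 = 6.5, height_5 = 8, pos_x_6 = 5, pos_y_6 = 10.5, pos_z_6 = 11.5, height_6 = 6.5, pos_x_7 = 15.5, pos_y_7 = 6.5, radius_7 = 3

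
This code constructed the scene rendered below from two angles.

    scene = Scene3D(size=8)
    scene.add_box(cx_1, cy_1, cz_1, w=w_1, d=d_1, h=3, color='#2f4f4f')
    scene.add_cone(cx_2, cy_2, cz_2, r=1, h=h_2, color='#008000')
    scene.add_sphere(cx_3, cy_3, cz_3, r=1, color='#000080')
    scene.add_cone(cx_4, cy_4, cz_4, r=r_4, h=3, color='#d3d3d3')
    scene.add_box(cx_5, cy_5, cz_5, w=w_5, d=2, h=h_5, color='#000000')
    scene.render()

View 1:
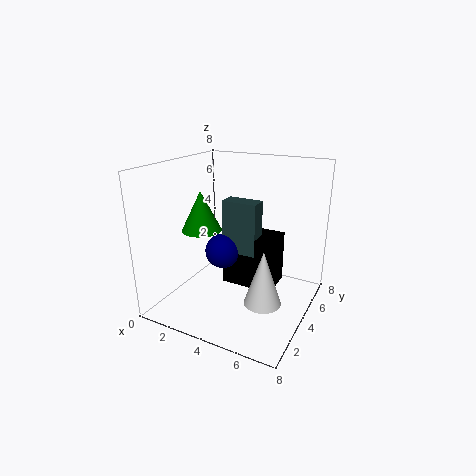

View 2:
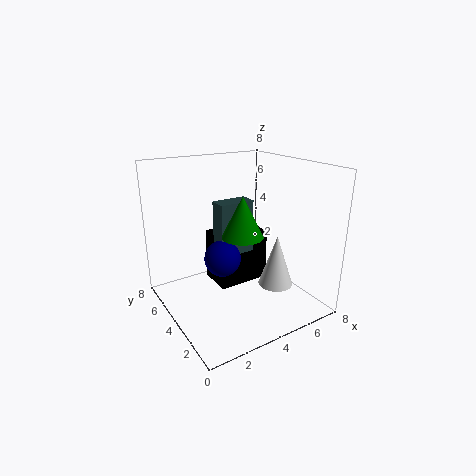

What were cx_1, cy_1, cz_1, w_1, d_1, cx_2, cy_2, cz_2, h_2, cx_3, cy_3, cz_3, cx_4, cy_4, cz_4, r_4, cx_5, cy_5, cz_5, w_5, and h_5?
cx_1 = 3, cy_1 = 4, cz_1 = 3, w_1 = 2, d_1 = 1, cx_2 = 3, cy_2 = 2, cz_2 = 5, h_2 = 2, cx_3 = 3, cy_3 = 4, cz_3 = 3, cx_4 = 6, cy_4 = 3, cz_4 = 1, r_4 = 1, cx_5 = 3, cy_5 = 4, cz_5 = 1, w_5 = 3, h_5 = 3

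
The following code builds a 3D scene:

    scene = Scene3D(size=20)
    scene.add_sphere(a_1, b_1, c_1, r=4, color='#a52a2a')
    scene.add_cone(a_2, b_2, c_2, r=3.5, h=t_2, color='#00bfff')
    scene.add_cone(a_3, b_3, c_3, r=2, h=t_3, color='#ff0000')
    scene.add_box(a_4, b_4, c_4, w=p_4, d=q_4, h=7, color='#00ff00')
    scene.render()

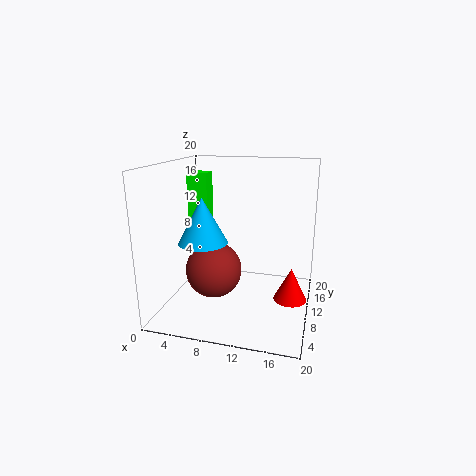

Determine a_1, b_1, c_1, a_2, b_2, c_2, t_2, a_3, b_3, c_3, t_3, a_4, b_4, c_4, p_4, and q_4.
a_1 = 6.5; b_1 = 9.5; c_1 = 5; a_2 = 5; b_2 = 9.5; c_2 = 9; t_2 = 6.5; a_3 = 18; b_3 = 5; c_3 = 4.5; t_3 = 4; a_4 = 2; b_4 = 11.5; c_4 = 11.5; p_4 = 3; q_4 = 2.5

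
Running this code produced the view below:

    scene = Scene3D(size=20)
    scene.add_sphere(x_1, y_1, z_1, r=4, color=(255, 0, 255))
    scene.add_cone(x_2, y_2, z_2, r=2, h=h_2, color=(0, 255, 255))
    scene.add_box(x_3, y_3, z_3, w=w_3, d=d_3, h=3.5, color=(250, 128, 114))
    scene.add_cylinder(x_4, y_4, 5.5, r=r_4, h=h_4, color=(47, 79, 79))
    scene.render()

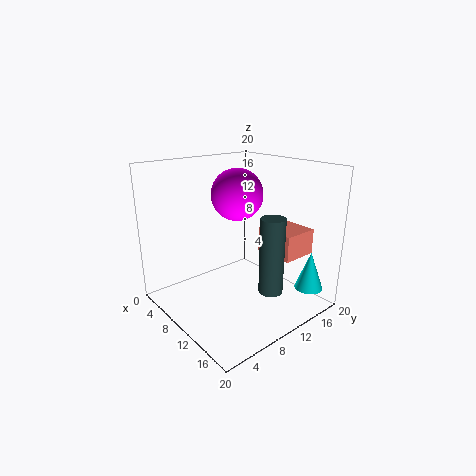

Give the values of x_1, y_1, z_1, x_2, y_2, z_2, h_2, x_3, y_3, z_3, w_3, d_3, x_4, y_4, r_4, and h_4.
x_1 = 5
y_1 = 14
z_1 = 14.5
x_2 = 17
y_2 = 17.5
z_2 = 2.5
h_2 = 5.5
x_3 = 11.5
y_3 = 12.5
z_3 = 8
w_3 = 5.5
d_3 = 5
x_4 = 17.5
y_4 = 9
r_4 = 1.5
h_4 = 9.5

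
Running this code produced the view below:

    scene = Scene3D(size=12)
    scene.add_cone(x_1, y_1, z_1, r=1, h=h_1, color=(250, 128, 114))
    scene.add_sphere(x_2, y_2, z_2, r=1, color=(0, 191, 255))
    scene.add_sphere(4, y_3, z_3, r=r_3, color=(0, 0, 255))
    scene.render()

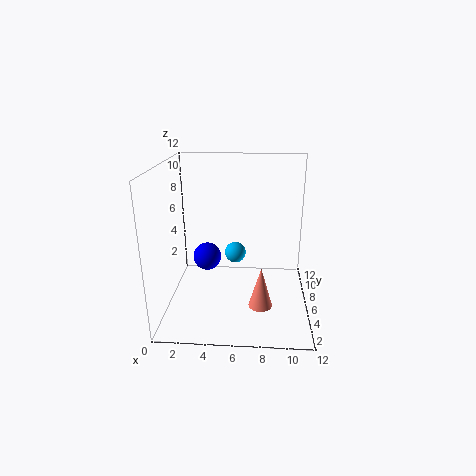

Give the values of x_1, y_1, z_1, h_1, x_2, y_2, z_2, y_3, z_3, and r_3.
x_1 = 8, y_1 = 4.5, z_1 = 0.5, h_1 = 3.5, x_2 = 5.5, y_2 = 9.5, z_2 = 3, y_3 = 2.5, z_3 = 6, r_3 = 1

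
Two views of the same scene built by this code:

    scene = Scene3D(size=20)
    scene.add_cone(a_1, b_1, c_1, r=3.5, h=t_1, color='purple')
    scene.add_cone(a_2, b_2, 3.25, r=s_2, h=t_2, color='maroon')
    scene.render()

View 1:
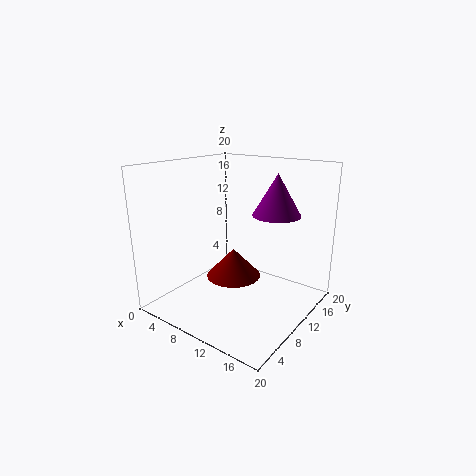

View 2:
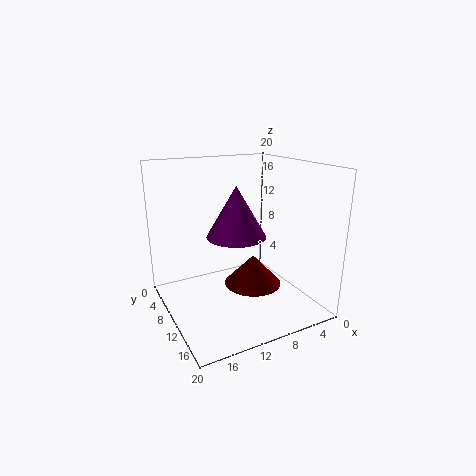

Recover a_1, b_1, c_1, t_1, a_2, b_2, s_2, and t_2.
a_1 = 13, b_1 = 15.25, c_1 = 12.5, t_1 = 6, a_2 = 8.25, b_2 = 11.25, s_2 = 4, t_2 = 4.25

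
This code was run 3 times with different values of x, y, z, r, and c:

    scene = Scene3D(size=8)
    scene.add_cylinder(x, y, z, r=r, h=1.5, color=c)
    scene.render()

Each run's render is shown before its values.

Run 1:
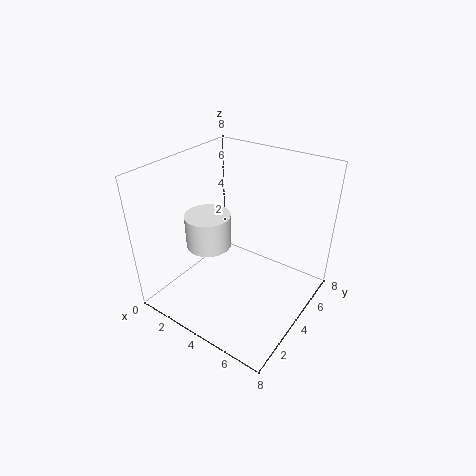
x = 4.5; y = 1; z = 5.5; r = 1; c = 'white'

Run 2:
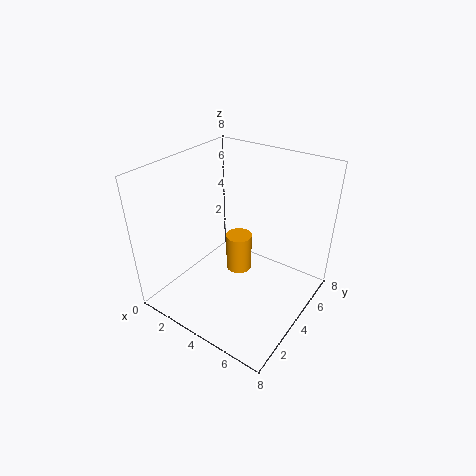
x = 6.5; y = 0.5; z = 5.5; r = 0.5; c = 'orange'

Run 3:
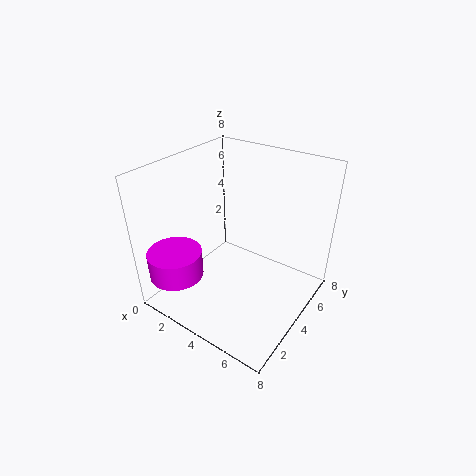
x = 1.5; y = 1.5; z = 2; r = 1.5; c = 'magenta'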